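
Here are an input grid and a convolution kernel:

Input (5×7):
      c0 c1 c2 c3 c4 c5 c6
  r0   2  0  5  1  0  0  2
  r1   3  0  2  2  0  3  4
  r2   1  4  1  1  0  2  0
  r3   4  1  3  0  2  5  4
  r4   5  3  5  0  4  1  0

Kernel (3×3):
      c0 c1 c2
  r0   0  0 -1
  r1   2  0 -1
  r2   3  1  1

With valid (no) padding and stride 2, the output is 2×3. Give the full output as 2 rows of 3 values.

7 8 -4
27 23 13

Output[0,0]: The receptive field on the input at this output position is [2 0 5 / 3 0 2 / 1 4 1]. Elementwise product with the kernel and sum: 5·-1 + 3·2 + 2·-1 + 1·3 + 4·1 + 1·1.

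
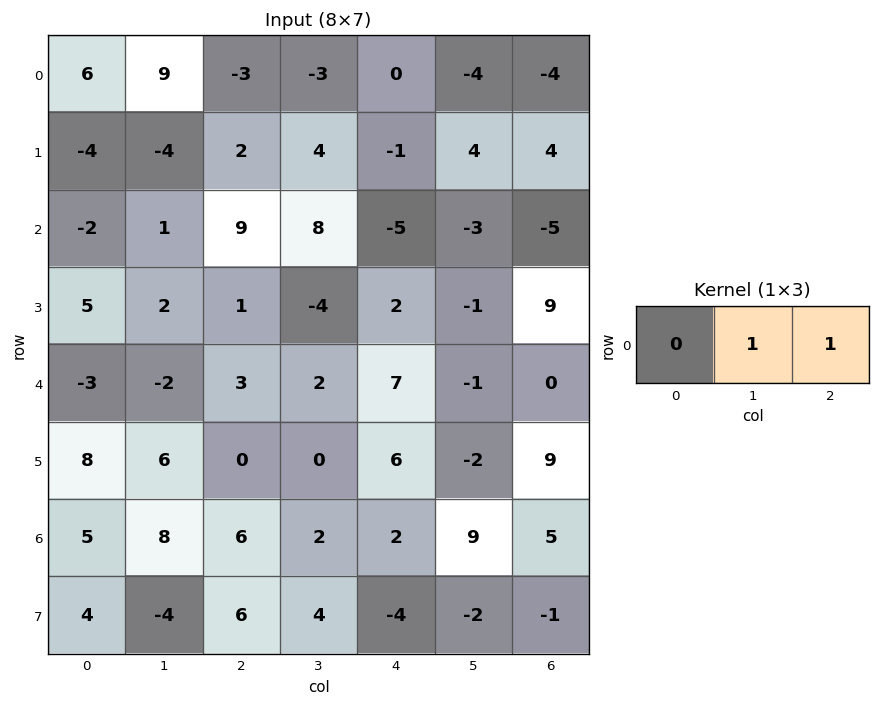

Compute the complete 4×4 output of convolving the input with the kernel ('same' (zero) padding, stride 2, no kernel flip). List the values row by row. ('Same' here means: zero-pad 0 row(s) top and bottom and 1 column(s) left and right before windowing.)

Output[0,0]: The receptive field on the zero-padded input at this output position is [0 6 9]. Elementwise product with the kernel and sum: 6·1 + 9·1.
Output[0,1]: The receptive field on the zero-padded input at this output position is [9 -3 -3]. Elementwise product with the kernel and sum: -3·1 + -3·1.

15 -6 -4 -4
-1 17 -8 -5
-5 5 6 0
13 8 11 5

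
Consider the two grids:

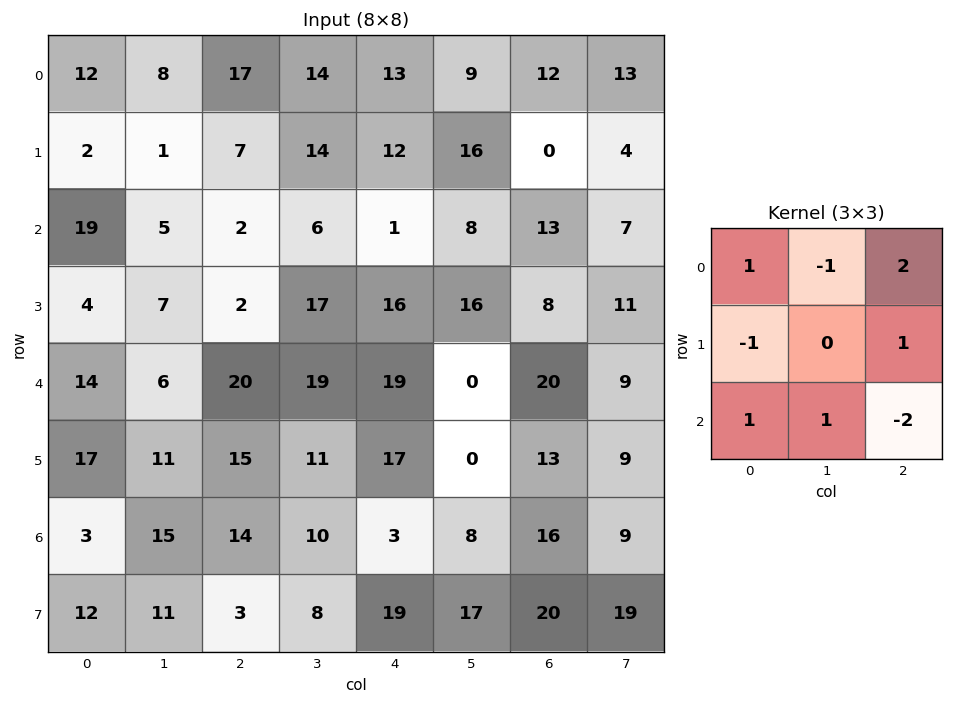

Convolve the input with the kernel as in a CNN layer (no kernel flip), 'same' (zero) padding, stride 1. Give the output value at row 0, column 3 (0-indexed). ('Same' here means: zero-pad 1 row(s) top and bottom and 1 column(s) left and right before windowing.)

-7

The receptive field on the zero-padded input at this output position is [0 0 0 / 17 14 13 / 7 14 12]. Elementwise product with the kernel and sum: 0·1 + 0·-1 + 0·2 + 17·-1 + 13·1 + 7·1 + 14·1 + 12·-2.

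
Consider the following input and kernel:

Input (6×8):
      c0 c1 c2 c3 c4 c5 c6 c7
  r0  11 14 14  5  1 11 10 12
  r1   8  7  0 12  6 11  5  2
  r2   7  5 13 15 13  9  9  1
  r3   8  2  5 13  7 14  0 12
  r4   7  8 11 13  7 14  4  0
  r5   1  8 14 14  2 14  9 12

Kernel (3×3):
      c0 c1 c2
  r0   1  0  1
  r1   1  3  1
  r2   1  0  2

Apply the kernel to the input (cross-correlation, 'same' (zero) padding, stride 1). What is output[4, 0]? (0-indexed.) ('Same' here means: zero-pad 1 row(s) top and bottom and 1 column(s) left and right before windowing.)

47

The receptive field on the zero-padded input at this output position is [0 8 2 / 0 7 8 / 0 1 8]. Elementwise product with the kernel and sum: 0·1 + 2·1 + 0·1 + 7·3 + 8·1 + 0·1 + 8·2.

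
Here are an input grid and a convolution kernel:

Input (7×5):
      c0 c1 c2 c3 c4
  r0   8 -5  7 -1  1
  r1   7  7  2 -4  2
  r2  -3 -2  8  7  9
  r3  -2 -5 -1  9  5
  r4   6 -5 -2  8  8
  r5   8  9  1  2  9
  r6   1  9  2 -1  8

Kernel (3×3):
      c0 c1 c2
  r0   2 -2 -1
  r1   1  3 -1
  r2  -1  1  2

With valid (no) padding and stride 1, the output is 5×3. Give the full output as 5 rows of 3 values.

Output[0,0]: The receptive field on the input at this output position is [8 -5 7 / 7 7 2 / -3 -2 8]. Elementwise product with the kernel and sum: 8·2 + -5·-2 + 7·-1 + 7·1 + 7·3 + 2·-1 + -3·-1 + -2·1 + 8·2.

62 18 20
-24 51 50
-41 -25 40
3 -40 8
70 -13 -17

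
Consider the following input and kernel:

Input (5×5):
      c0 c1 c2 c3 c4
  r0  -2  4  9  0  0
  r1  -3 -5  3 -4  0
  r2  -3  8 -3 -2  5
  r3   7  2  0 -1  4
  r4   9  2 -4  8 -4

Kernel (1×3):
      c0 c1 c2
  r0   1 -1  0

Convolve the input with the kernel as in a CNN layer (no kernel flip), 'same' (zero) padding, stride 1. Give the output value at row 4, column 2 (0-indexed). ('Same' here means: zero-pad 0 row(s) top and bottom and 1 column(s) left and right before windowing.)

The receptive field on the zero-padded input at this output position is [2 -4 8]. Elementwise product with the kernel and sum: 2·1 + -4·-1.

6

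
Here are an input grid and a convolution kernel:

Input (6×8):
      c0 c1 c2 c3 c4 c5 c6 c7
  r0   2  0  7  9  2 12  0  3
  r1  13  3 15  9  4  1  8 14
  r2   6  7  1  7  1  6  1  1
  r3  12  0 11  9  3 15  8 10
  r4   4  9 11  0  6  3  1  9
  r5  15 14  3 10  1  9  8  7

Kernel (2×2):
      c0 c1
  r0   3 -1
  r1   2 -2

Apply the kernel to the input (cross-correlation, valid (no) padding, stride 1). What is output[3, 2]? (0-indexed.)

The receptive field on the input at this output position is [11 9 / 11 0]. Elementwise product with the kernel and sum: 11·3 + 9·-1 + 11·2 + 0·-2.

46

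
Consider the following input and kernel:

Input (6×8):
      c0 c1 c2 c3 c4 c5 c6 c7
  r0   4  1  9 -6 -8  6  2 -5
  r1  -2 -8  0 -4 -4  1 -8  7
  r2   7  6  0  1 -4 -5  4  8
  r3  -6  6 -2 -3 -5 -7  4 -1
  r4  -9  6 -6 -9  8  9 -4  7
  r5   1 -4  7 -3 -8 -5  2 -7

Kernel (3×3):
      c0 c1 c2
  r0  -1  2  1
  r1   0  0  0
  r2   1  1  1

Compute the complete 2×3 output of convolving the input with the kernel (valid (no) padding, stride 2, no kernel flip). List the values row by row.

Output[0,0]: The receptive field on the input at this output position is [4 1 9 / -2 -8 0 / 7 6 0]. Elementwise product with the kernel and sum: 4·-1 + 1·2 + 9·1 + 7·1 + 6·1 + 0·1.
Output[0,1]: The receptive field on the input at this output position is [9 -6 -8 / 0 -4 -4 / 0 1 -4]. Elementwise product with the kernel and sum: 9·-1 + -6·2 + -8·1 + 0·1 + 1·1 + -4·1.

20 -32 17
-4 -9 11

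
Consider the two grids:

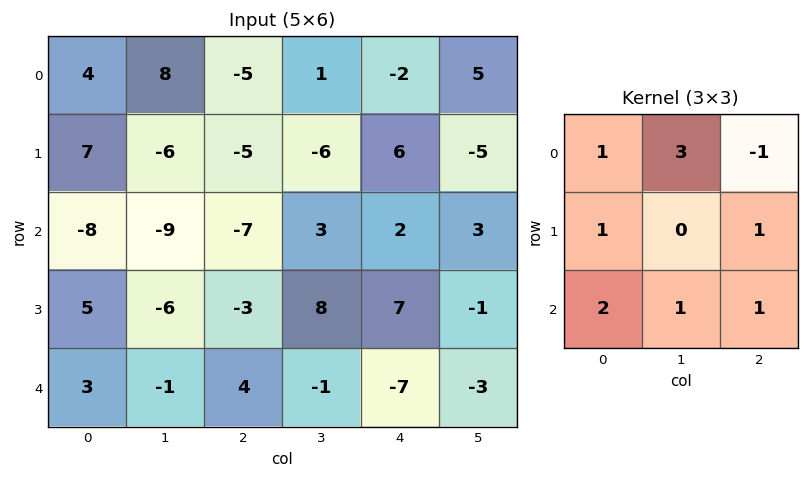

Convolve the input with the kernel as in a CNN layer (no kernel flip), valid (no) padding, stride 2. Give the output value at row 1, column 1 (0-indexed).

4

The receptive field on the input at this output position is [-7 3 2 / -3 8 7 / 4 -1 -7]. Elementwise product with the kernel and sum: -7·1 + 3·3 + 2·-1 + -3·1 + 7·1 + 4·2 + -1·1 + -7·1.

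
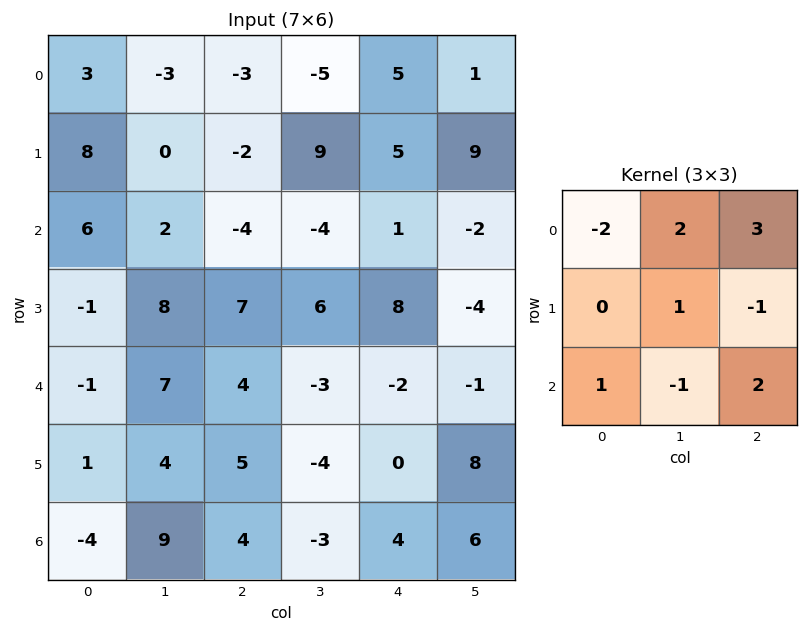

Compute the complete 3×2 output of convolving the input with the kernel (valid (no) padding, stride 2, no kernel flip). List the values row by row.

-23 17
-19 4
22 -9

Output[0,0]: The receptive field on the input at this output position is [3 -3 -3 / 8 0 -2 / 6 2 -4]. Elementwise product with the kernel and sum: 3·-2 + -3·2 + -3·3 + 0·1 + -2·-1 + 6·1 + 2·-1 + -4·2.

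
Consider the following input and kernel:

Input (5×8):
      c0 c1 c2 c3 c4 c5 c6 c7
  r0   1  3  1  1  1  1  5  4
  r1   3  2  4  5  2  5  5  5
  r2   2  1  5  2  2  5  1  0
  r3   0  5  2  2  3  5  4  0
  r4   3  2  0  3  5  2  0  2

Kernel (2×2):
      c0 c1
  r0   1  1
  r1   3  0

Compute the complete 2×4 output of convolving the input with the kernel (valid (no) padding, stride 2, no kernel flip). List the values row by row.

13 14 8 24
3 13 16 13

Output[0,0]: The receptive field on the input at this output position is [1 3 / 3 2]. Elementwise product with the kernel and sum: 1·1 + 3·1 + 3·3.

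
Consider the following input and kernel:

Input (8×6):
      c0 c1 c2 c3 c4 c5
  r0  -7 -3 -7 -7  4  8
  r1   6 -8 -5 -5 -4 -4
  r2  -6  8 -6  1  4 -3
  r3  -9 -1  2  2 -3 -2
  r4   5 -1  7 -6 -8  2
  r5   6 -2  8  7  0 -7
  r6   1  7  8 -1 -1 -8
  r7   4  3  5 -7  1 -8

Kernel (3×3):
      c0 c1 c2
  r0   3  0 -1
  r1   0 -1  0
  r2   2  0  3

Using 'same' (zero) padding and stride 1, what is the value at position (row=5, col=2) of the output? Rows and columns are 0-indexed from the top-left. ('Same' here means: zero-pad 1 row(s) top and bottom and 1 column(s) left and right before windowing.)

6

The receptive field on the zero-padded input at this output position is [-1 7 -6 / -2 8 7 / 7 8 -1]. Elementwise product with the kernel and sum: -1·3 + -6·-1 + 8·-1 + 7·2 + -1·3.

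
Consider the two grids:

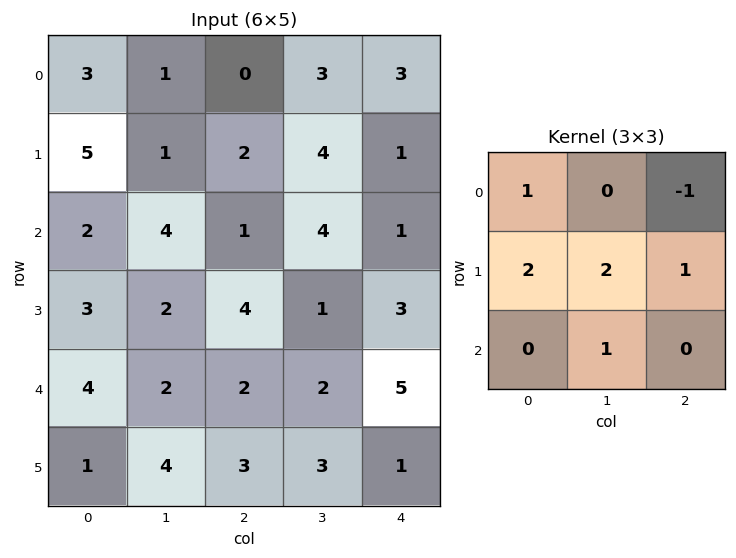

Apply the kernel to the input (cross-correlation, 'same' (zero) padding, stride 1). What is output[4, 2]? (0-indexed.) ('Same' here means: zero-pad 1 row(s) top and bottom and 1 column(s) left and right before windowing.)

14

The receptive field on the zero-padded input at this output position is [2 4 1 / 2 2 2 / 4 3 3]. Elementwise product with the kernel and sum: 2·1 + 1·-1 + 2·2 + 2·2 + 2·1 + 3·1.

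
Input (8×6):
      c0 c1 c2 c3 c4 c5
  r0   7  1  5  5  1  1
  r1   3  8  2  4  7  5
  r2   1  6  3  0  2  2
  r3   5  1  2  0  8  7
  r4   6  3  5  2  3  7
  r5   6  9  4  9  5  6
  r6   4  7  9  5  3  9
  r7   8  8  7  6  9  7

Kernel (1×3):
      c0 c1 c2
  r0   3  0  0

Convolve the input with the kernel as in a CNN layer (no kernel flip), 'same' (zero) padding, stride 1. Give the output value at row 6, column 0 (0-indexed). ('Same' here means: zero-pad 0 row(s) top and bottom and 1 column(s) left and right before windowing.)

The receptive field on the zero-padded input at this output position is [0 4 7]. Elementwise product with the kernel and sum: 0·3.

0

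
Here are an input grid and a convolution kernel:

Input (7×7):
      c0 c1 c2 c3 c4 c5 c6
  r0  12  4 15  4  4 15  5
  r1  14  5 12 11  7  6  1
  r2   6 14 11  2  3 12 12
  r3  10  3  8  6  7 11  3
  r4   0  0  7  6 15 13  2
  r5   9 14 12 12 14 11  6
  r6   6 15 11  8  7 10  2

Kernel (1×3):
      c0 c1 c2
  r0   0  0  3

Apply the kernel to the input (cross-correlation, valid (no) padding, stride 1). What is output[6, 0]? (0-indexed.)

33

The receptive field on the input at this output position is [6 15 11]. Elementwise product with the kernel and sum: 11·3.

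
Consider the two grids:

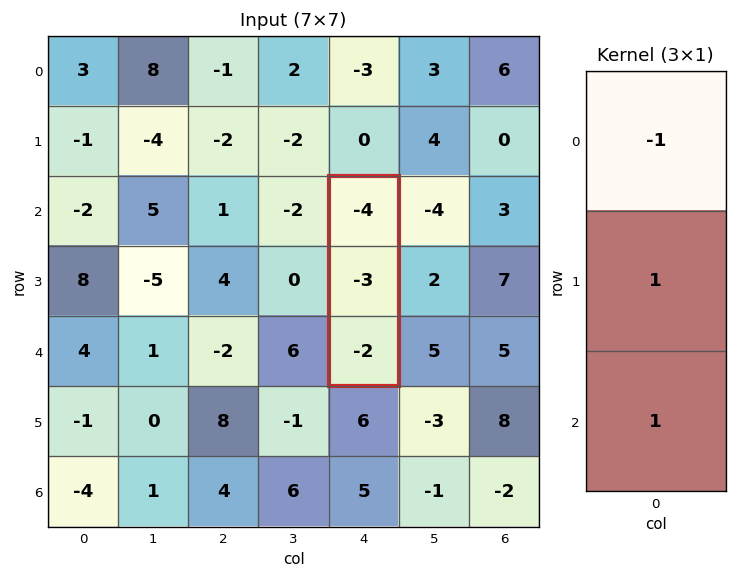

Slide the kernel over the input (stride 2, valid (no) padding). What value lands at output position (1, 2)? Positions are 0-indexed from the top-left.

The receptive field on the input at this output position is [-4 / -3 / -2]. Elementwise product with the kernel and sum: -4·-1 + -3·1 + -2·1.

-1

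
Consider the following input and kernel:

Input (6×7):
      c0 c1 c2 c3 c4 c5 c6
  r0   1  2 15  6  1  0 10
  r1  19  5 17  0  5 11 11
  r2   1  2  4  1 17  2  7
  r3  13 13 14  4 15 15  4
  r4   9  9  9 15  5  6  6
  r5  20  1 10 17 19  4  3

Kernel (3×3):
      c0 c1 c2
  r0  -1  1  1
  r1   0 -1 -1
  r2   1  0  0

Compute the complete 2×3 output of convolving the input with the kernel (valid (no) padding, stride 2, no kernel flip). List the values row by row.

Output[0,0]: The receptive field on the input at this output position is [1 2 15 / 19 5 17 / 1 2 4]. Elementwise product with the kernel and sum: 1·-1 + 2·1 + 15·1 + 5·-1 + 17·-1 + 1·1.

-5 -9 4
-13 4 -22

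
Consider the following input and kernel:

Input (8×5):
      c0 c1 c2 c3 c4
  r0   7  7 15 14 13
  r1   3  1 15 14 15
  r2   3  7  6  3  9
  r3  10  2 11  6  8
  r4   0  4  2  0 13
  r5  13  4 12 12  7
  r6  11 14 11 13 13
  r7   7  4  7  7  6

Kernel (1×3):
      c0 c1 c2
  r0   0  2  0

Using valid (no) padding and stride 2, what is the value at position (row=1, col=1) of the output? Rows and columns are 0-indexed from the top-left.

The receptive field on the input at this output position is [6 3 9]. Elementwise product with the kernel and sum: 3·2.

6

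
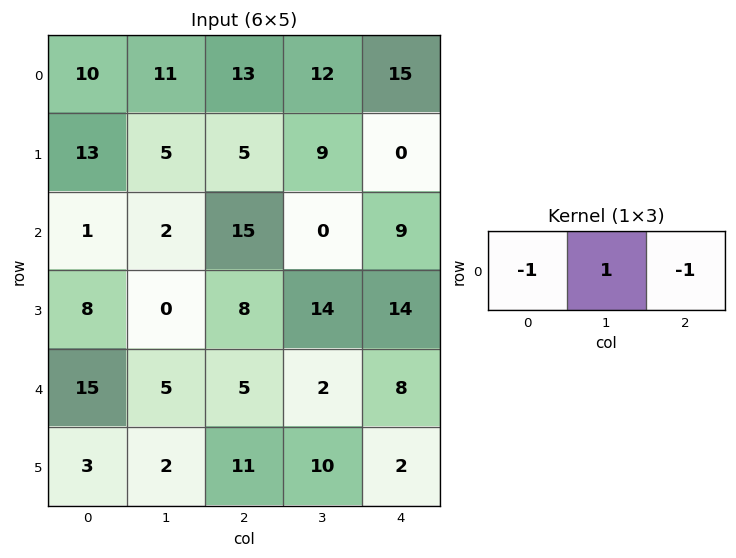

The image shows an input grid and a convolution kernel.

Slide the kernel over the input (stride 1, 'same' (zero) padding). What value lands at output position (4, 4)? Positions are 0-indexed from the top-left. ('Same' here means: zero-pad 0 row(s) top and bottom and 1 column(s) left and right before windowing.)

6

The receptive field on the zero-padded input at this output position is [2 8 0]. Elementwise product with the kernel and sum: 2·-1 + 8·1 + 0·-1.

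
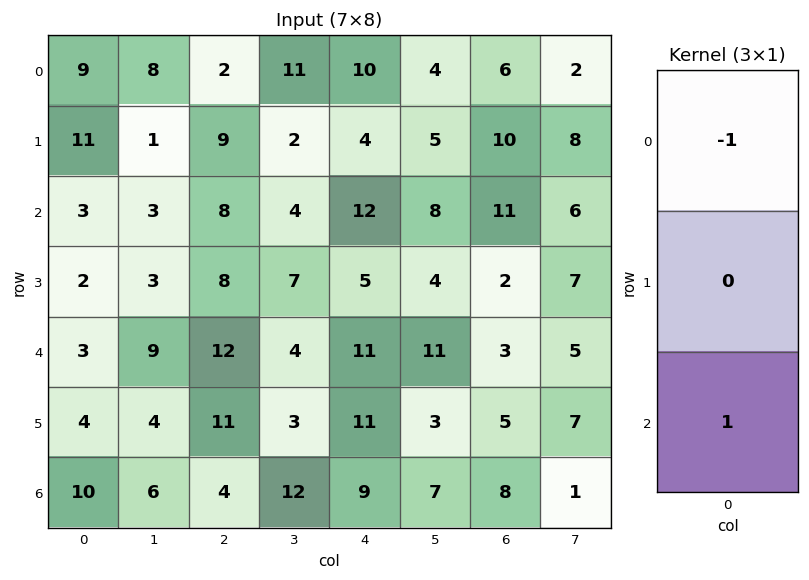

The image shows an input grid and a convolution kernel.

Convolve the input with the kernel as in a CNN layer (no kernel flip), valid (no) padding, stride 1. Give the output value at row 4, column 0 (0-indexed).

7

The receptive field on the input at this output position is [3 / 4 / 10]. Elementwise product with the kernel and sum: 3·-1 + 10·1.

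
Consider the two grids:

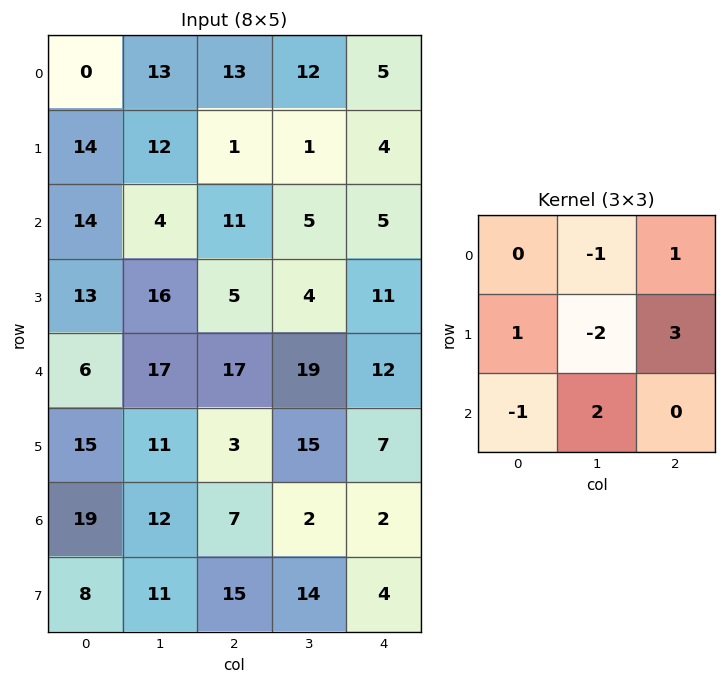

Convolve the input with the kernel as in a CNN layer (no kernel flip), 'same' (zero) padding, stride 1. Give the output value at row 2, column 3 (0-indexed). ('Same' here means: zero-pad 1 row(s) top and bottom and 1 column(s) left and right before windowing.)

22

The receptive field on the zero-padded input at this output position is [1 1 4 / 11 5 5 / 5 4 11]. Elementwise product with the kernel and sum: 1·-1 + 4·1 + 11·1 + 5·-2 + 5·3 + 5·-1 + 4·2.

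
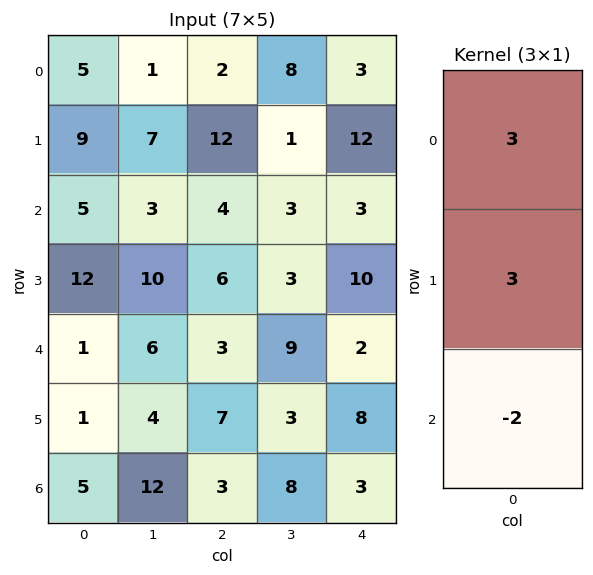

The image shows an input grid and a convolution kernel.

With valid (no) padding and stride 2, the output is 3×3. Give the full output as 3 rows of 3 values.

Output[0,0]: The receptive field on the input at this output position is [5 / 9 / 5]. Elementwise product with the kernel and sum: 5·3 + 9·3 + 5·-2.

32 34 39
49 24 35
-4 24 24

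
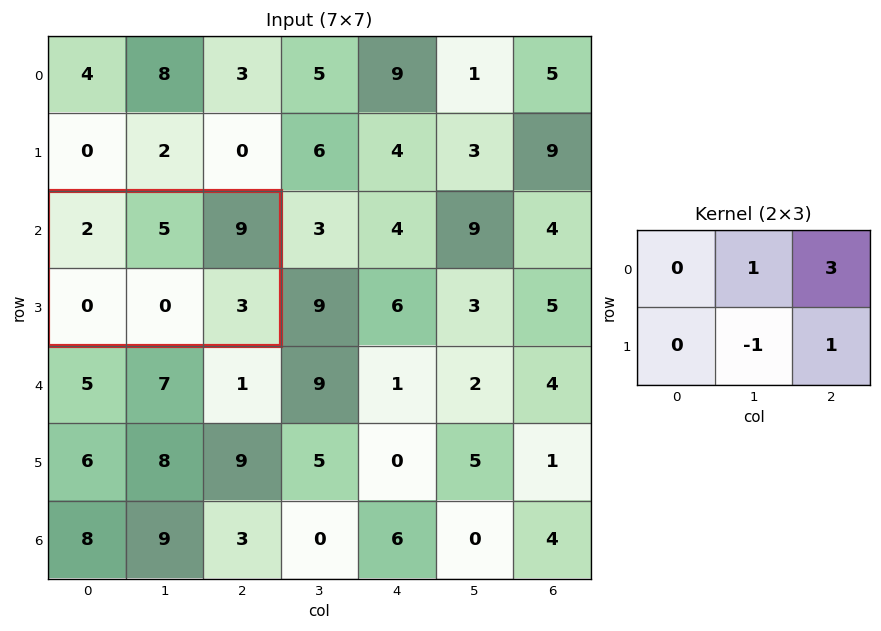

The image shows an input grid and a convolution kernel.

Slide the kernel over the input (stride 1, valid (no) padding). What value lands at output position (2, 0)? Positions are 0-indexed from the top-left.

The receptive field on the input at this output position is [2 5 9 / 0 0 3]. Elementwise product with the kernel and sum: 5·1 + 9·3 + 0·-1 + 3·1.

35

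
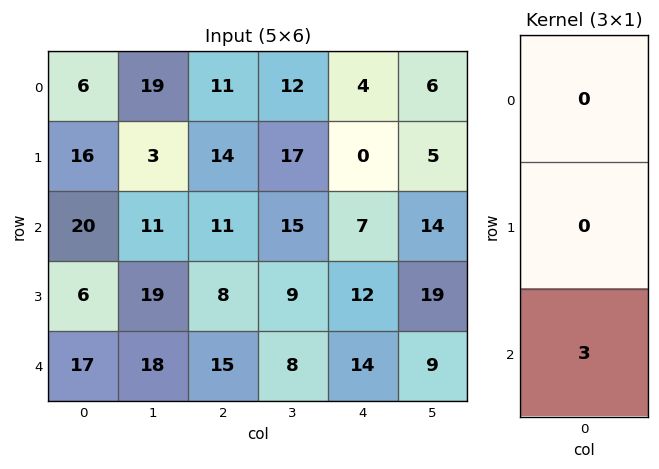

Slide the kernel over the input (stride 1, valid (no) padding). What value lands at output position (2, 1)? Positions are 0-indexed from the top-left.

The receptive field on the input at this output position is [11 / 19 / 18]. Elementwise product with the kernel and sum: 18·3.

54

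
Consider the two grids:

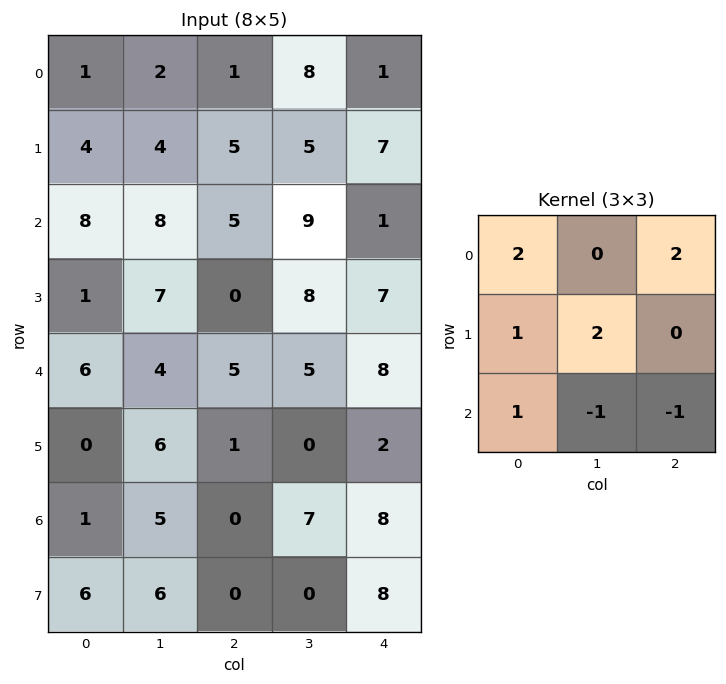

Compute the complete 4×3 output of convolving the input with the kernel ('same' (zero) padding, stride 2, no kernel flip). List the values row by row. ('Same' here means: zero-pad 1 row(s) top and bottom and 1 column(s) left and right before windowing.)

-6 -2 8
16 35 22
20 49 35
2 23 15

Output[0,0]: The receptive field on the zero-padded input at this output position is [0 0 0 / 0 1 2 / 0 4 4]. Elementwise product with the kernel and sum: 0·2 + 0·2 + 0·1 + 1·2 + 0·1 + 4·-1 + 4·-1.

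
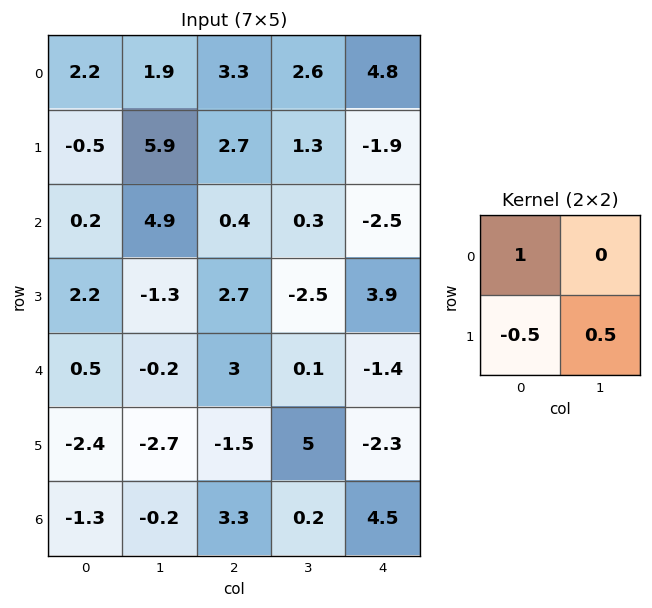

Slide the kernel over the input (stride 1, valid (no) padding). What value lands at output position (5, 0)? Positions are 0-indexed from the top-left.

-1.85

The receptive field on the input at this output position is [-2.4 -2.7 / -1.3 -0.2]. Elementwise product with the kernel and sum: -2.4·1 + -1.3·-0.5 + -0.2·0.5.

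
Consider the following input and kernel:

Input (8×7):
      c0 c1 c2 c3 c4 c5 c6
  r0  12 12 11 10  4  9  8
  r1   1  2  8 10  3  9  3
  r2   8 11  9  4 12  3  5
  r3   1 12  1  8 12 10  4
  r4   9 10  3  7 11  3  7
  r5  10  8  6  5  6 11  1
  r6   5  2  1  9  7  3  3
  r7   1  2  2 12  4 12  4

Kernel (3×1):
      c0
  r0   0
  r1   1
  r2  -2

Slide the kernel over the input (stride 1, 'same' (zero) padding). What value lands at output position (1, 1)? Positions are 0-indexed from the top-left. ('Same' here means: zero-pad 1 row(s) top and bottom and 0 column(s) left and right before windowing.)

-20

The receptive field on the zero-padded input at this output position is [12 / 2 / 11]. Elementwise product with the kernel and sum: 2·1 + 11·-2.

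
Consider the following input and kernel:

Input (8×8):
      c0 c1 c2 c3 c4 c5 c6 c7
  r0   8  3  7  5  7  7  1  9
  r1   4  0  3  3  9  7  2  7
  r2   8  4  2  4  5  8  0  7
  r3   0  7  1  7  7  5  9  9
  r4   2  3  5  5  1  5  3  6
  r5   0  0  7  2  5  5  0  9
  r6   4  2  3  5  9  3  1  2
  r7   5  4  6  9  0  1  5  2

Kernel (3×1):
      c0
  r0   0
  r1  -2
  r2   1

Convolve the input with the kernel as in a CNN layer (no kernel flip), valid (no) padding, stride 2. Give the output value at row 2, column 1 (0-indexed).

-11

The receptive field on the input at this output position is [5 / 7 / 3]. Elementwise product with the kernel and sum: 7·-2 + 3·1.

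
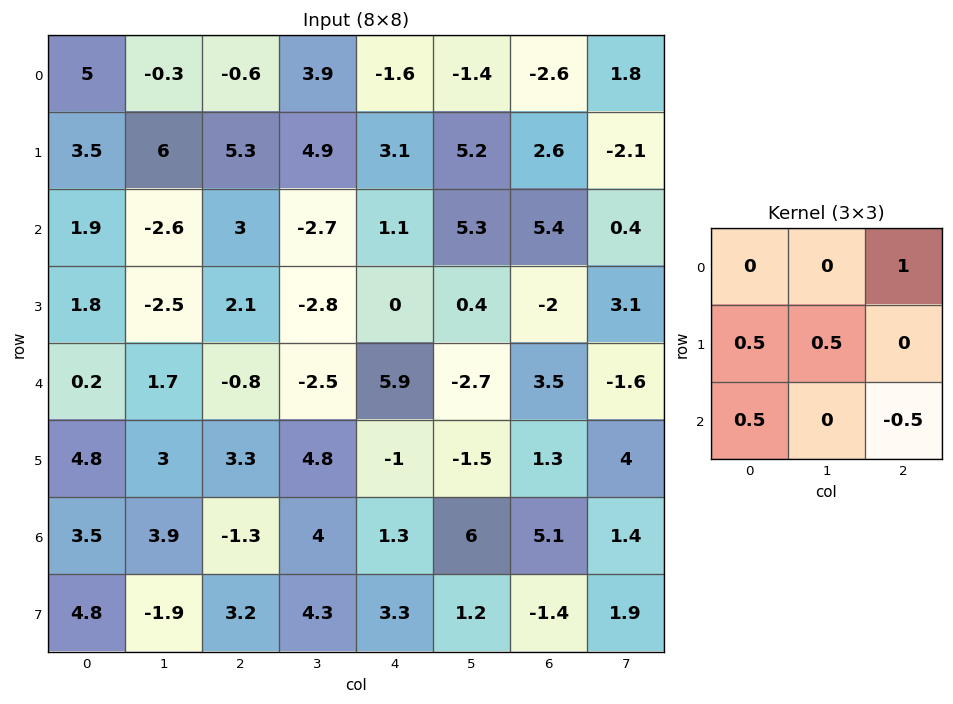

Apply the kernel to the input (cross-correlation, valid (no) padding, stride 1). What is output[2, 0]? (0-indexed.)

The receptive field on the input at this output position is [1.9 -2.6 3 / 1.8 -2.5 2.1 / 0.2 1.7 -0.8]. Elementwise product with the kernel and sum: 3·1 + 1.8·0.5 + -2.5·0.5 + 0.2·0.5 + -0.8·-0.5.

3.15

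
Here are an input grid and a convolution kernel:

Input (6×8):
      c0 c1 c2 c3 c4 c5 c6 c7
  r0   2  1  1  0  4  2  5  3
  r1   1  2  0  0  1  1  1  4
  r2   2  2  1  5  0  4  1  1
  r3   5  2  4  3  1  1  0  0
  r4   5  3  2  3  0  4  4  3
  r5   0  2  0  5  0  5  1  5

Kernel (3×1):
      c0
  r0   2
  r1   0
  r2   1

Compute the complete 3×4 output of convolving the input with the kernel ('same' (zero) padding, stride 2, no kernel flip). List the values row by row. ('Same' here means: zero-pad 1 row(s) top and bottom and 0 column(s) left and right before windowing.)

1 0 1 1
7 4 3 2
10 8 2 1

Output[0,0]: The receptive field on the zero-padded input at this output position is [0 / 2 / 1]. Elementwise product with the kernel and sum: 0·2 + 1·1.
Output[0,1]: The receptive field on the zero-padded input at this output position is [0 / 1 / 0]. Elementwise product with the kernel and sum: 0·2 + 0·1.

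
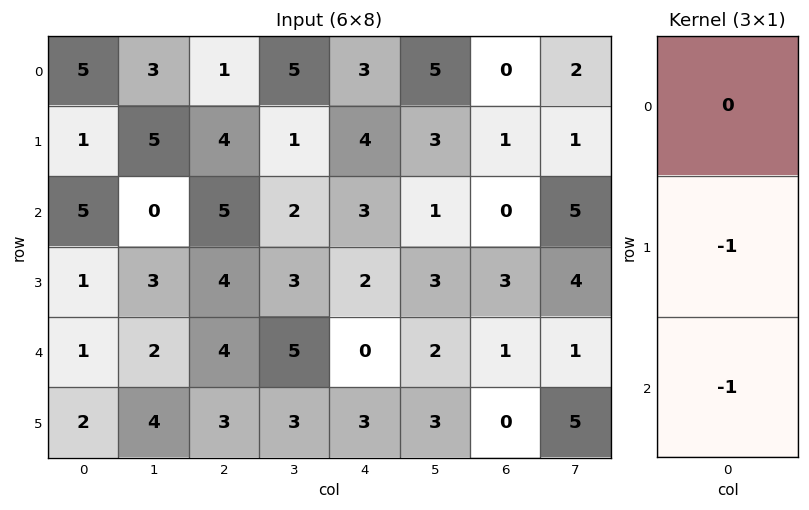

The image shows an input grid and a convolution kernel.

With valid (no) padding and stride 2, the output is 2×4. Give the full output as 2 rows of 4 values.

-6 -9 -7 -1
-2 -8 -2 -4

Output[0,0]: The receptive field on the input at this output position is [5 / 1 / 5]. Elementwise product with the kernel and sum: 1·-1 + 5·-1.
Output[0,1]: The receptive field on the input at this output position is [1 / 4 / 5]. Elementwise product with the kernel and sum: 4·-1 + 5·-1.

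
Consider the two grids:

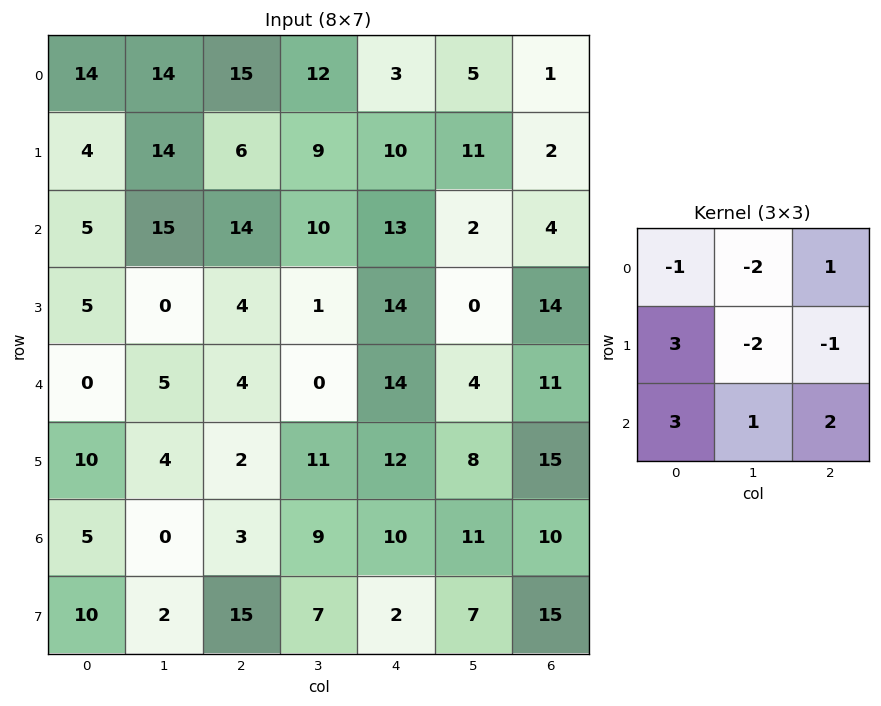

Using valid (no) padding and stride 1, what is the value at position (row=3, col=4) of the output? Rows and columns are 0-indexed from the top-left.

The receptive field on the input at this output position is [14 0 14 / 14 4 11 / 12 8 15]. Elementwise product with the kernel and sum: 14·-1 + 0·-2 + 14·1 + 14·3 + 4·-2 + 11·-1 + 12·3 + 8·1 + 15·2.

97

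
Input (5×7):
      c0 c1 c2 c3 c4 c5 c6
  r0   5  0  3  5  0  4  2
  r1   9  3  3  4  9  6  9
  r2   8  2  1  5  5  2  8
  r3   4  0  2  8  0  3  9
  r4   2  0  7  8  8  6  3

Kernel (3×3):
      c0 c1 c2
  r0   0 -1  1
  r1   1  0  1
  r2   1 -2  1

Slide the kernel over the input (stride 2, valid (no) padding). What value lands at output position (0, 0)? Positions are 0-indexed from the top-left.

The receptive field on the input at this output position is [5 0 3 / 9 3 3 / 8 2 1]. Elementwise product with the kernel and sum: 0·-1 + 3·1 + 9·1 + 3·1 + 8·1 + 2·-2 + 1·1.

20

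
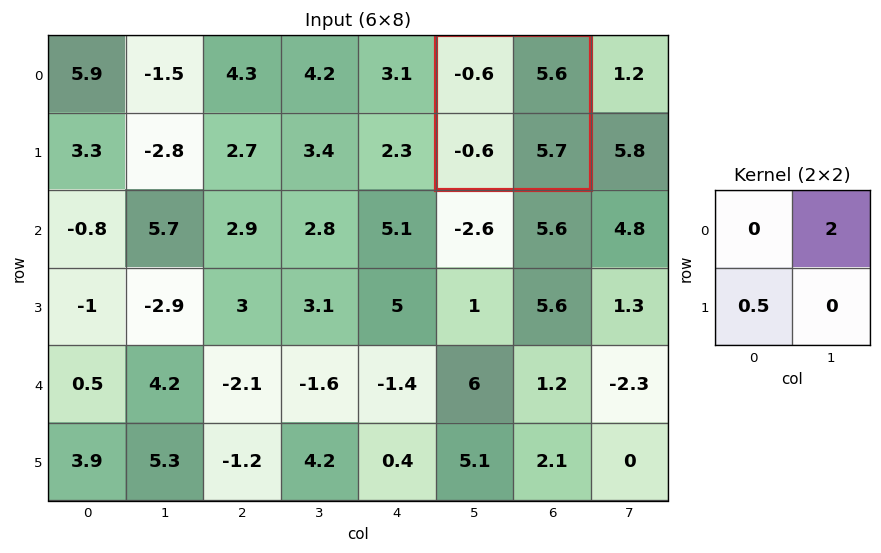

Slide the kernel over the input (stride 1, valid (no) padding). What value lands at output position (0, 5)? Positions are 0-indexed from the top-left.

10.9

The receptive field on the input at this output position is [-0.6 5.6 / -0.6 5.7]. Elementwise product with the kernel and sum: 5.6·2 + -0.6·0.5.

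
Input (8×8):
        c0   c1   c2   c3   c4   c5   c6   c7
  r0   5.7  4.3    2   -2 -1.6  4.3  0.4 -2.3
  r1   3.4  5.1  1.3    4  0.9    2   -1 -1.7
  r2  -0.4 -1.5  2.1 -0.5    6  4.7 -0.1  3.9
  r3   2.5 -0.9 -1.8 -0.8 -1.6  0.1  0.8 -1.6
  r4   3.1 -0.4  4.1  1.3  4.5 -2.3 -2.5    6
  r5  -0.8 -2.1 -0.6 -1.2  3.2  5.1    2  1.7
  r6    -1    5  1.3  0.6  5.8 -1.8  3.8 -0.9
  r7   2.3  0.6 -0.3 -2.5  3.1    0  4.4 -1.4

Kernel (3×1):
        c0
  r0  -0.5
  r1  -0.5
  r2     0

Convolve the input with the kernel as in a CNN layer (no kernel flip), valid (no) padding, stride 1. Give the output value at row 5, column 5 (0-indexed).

-1.65

The receptive field on the input at this output position is [5.1 / -1.8 / 0]. Elementwise product with the kernel and sum: 5.1·-0.5 + -1.8·-0.5.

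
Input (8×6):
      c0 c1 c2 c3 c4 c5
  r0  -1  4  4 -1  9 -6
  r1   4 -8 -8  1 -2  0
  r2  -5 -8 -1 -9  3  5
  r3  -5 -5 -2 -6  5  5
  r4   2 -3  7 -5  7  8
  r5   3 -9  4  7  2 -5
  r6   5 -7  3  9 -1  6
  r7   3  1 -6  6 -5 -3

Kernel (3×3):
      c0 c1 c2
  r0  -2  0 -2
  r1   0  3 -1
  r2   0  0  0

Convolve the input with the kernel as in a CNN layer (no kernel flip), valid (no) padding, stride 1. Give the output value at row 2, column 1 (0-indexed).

34

The receptive field on the input at this output position is [-8 -1 -9 / -5 -2 -6 / -3 7 -5]. Elementwise product with the kernel and sum: -8·-2 + -9·-2 + -2·3 + -6·-1.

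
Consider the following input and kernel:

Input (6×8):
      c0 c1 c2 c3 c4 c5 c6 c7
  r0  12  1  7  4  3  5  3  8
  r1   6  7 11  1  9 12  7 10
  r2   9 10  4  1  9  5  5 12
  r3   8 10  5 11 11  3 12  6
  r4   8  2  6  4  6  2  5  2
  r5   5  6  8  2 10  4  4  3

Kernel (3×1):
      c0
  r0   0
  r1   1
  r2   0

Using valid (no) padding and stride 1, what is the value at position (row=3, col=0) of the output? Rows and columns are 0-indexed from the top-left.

The receptive field on the input at this output position is [8 / 8 / 5]. Elementwise product with the kernel and sum: 8·1.

8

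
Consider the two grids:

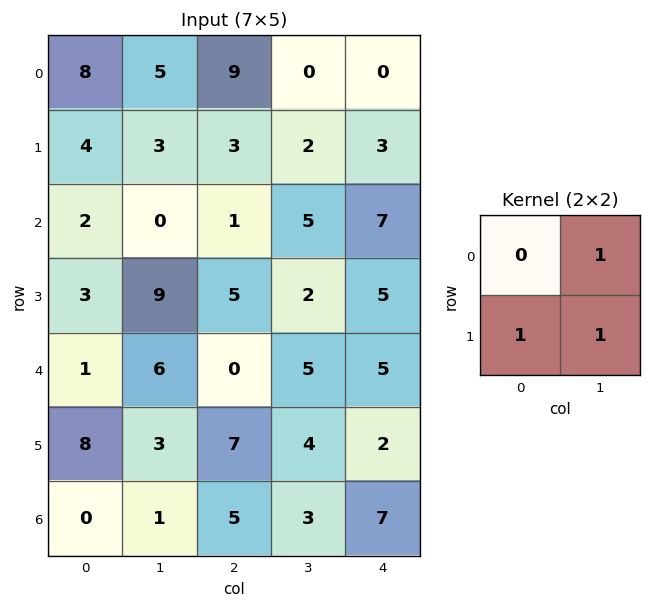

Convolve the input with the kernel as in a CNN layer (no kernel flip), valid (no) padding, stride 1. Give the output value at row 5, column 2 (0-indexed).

The receptive field on the input at this output position is [7 4 / 5 3]. Elementwise product with the kernel and sum: 4·1 + 5·1 + 3·1.

12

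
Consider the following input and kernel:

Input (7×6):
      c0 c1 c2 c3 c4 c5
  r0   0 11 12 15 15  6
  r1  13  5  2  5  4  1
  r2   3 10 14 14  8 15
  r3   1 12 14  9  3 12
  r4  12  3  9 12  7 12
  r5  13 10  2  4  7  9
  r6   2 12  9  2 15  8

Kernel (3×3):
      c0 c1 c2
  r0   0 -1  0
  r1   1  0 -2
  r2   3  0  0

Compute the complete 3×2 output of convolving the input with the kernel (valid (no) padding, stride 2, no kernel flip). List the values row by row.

Output[0,0]: The receptive field on the input at this output position is [0 11 12 / 13 5 2 / 3 10 14]. Elementwise product with the kernel and sum: 11·-1 + 13·1 + 2·-2 + 3·3.

7 21
-1 21
12 3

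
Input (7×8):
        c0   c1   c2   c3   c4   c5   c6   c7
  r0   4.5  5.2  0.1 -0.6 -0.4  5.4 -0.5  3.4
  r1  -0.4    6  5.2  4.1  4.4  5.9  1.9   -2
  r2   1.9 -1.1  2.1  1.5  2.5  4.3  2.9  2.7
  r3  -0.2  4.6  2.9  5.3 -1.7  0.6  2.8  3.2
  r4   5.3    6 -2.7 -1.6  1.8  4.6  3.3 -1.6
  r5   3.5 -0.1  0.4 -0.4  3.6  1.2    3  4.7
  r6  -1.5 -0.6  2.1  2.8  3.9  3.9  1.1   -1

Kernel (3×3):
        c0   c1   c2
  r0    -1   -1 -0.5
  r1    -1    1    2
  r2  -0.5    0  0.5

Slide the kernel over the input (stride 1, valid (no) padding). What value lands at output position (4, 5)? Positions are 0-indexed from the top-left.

1.65

The receptive field on the input at this output position is [4.6 3.3 -1.6 / 1.2 3 4.7 / 3.9 1.1 -1]. Elementwise product with the kernel and sum: 4.6·-1 + 3.3·-1 + -1.6·-0.5 + 1.2·-1 + 3·1 + 4.7·2 + 3.9·-0.5 + -1·0.5.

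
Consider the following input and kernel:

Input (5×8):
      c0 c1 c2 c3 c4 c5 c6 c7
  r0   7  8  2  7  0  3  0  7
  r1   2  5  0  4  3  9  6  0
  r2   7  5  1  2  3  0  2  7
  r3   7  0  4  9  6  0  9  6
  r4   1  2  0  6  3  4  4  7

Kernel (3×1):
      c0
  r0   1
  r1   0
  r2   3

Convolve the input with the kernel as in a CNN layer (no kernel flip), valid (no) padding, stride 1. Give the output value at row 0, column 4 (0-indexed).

9

The receptive field on the input at this output position is [0 / 3 / 3]. Elementwise product with the kernel and sum: 0·1 + 3·3.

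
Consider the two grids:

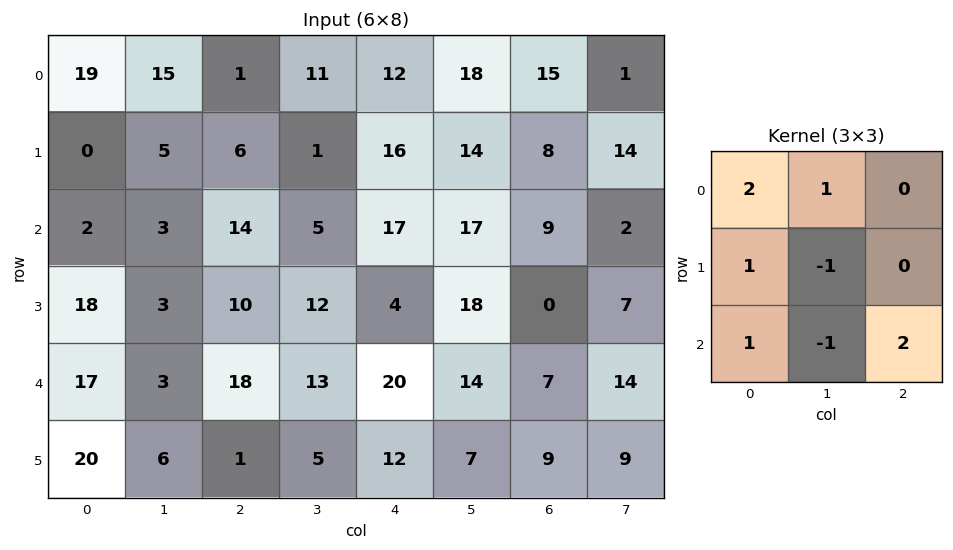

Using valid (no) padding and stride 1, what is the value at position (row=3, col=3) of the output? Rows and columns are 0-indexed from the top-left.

The receptive field on the input at this output position is [12 4 18 / 13 20 14 / 5 12 7]. Elementwise product with the kernel and sum: 12·2 + 4·1 + 13·1 + 20·-1 + 5·1 + 12·-1 + 7·2.

28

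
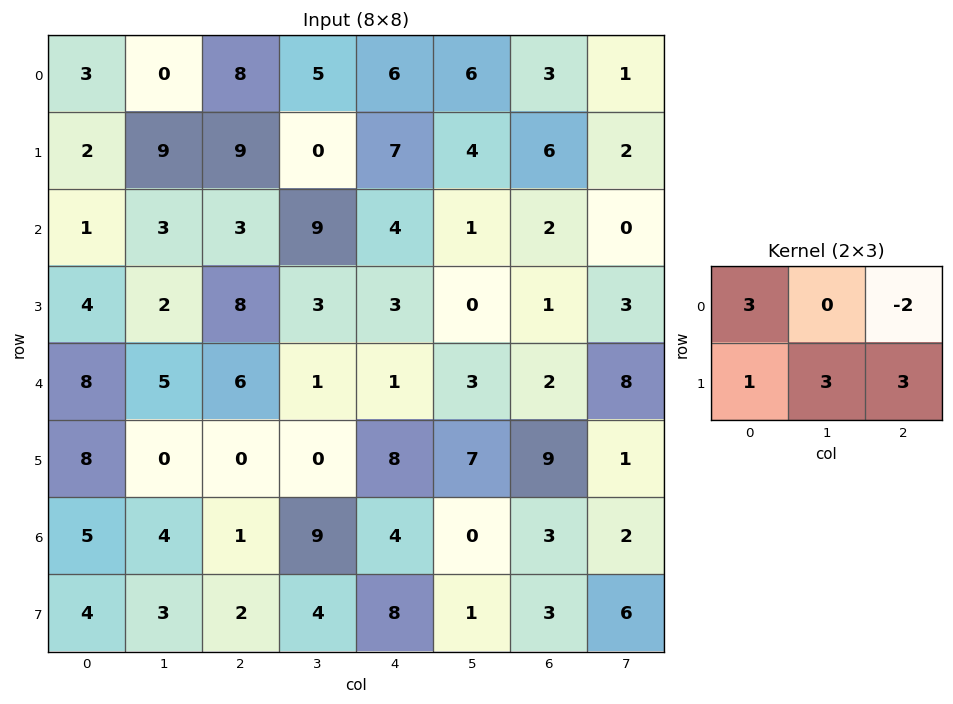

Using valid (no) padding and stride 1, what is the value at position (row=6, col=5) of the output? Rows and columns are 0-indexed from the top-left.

The receptive field on the input at this output position is [0 3 2 / 1 3 6]. Elementwise product with the kernel and sum: 0·3 + 2·-2 + 1·1 + 3·3 + 6·3.

24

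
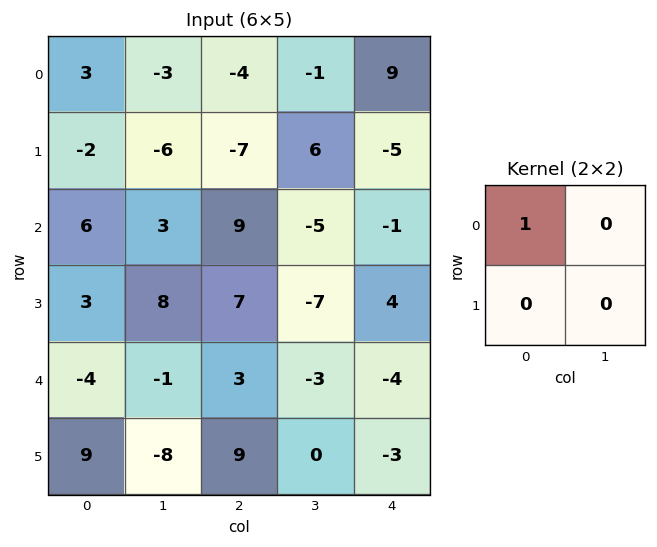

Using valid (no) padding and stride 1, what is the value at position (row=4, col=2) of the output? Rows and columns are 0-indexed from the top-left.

The receptive field on the input at this output position is [3 -3 / 9 0]. Elementwise product with the kernel and sum: 3·1.

3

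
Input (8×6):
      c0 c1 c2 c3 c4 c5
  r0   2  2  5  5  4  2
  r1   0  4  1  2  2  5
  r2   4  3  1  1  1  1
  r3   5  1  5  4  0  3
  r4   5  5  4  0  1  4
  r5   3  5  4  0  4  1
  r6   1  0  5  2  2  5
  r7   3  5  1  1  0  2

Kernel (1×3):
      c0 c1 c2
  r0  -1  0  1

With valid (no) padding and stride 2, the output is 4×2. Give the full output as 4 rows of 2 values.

3 -1
-3 0
-1 -3
4 -3

Output[0,0]: The receptive field on the input at this output position is [2 2 5]. Elementwise product with the kernel and sum: 2·-1 + 5·1.
Output[0,1]: The receptive field on the input at this output position is [5 5 4]. Elementwise product with the kernel and sum: 5·-1 + 4·1.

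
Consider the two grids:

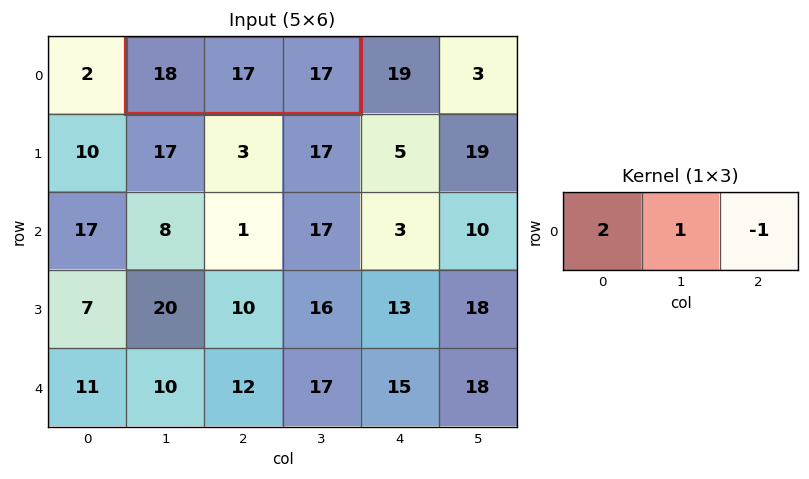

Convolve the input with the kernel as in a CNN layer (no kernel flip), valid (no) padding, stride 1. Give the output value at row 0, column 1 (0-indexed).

The receptive field on the input at this output position is [18 17 17]. Elementwise product with the kernel and sum: 18·2 + 17·1 + 17·-1.

36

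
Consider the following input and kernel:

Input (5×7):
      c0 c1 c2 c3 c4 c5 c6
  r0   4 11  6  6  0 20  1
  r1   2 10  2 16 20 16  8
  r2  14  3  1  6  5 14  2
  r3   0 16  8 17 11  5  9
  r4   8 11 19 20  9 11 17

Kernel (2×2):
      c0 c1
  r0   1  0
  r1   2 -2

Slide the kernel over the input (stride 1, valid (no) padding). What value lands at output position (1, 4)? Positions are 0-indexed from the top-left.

2

The receptive field on the input at this output position is [20 16 / 5 14]. Elementwise product with the kernel and sum: 20·1 + 5·2 + 14·-2.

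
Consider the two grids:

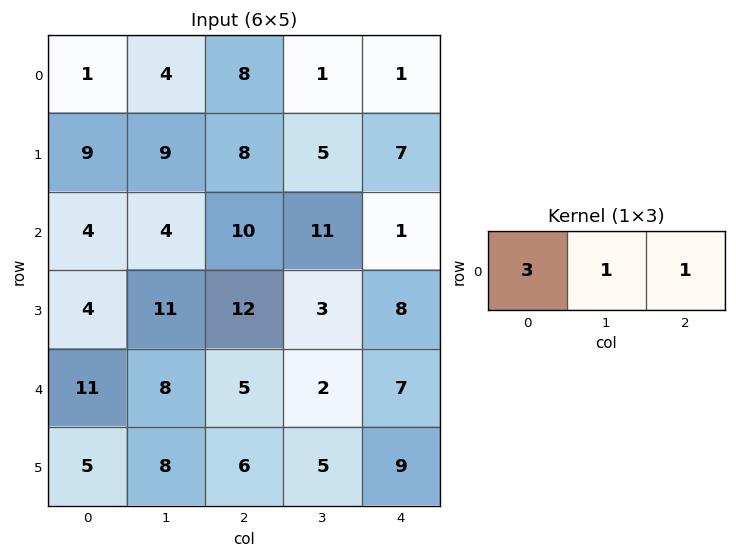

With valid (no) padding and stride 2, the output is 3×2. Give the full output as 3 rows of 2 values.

Output[0,0]: The receptive field on the input at this output position is [1 4 8]. Elementwise product with the kernel and sum: 1·3 + 4·1 + 8·1.

15 26
26 42
46 24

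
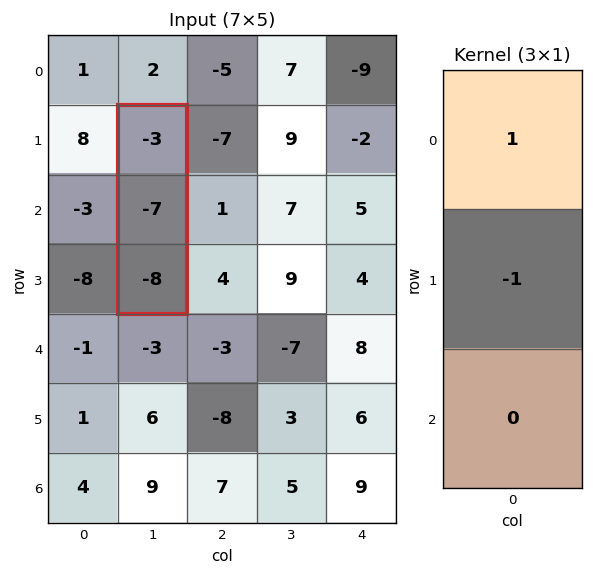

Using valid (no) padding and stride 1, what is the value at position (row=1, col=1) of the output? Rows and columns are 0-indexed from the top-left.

The receptive field on the input at this output position is [-3 / -7 / -8]. Elementwise product with the kernel and sum: -3·1 + -7·-1.

4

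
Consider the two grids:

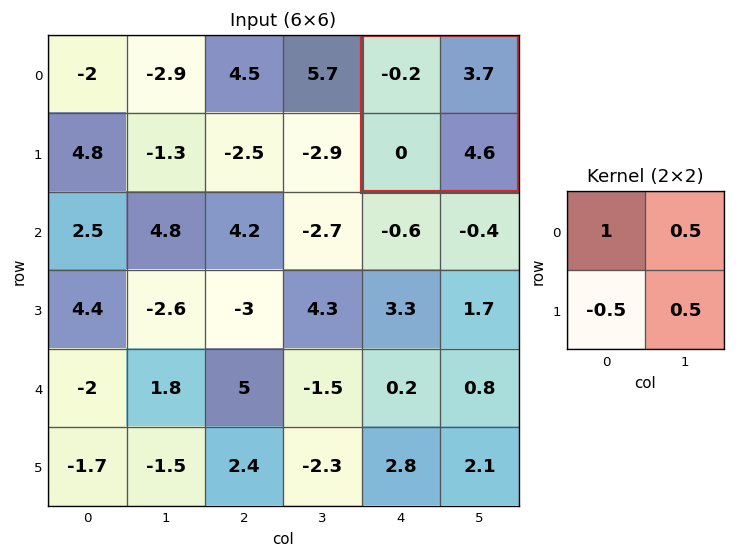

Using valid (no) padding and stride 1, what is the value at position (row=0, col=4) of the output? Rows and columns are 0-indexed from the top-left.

3.95

The receptive field on the input at this output position is [-0.2 3.7 / 0 4.6]. Elementwise product with the kernel and sum: -0.2·1 + 3.7·0.5 + 0·-0.5 + 4.6·0.5.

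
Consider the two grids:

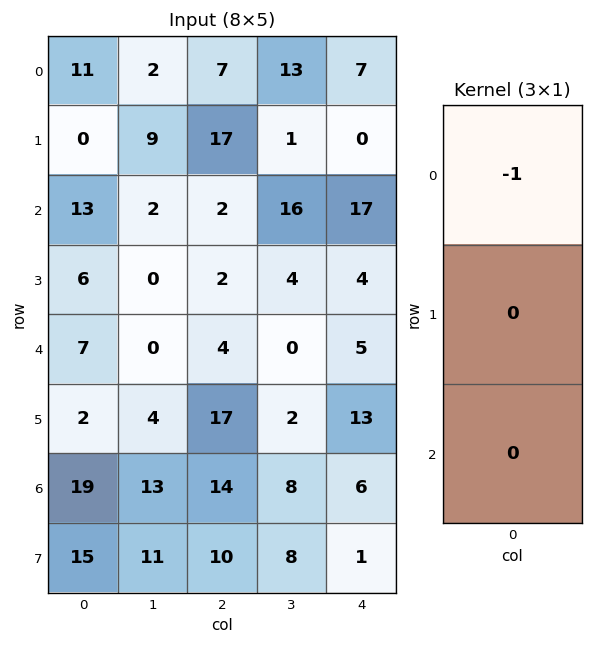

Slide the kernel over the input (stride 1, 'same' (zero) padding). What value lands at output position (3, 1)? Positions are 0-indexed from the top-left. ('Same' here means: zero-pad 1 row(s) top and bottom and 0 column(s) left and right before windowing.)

The receptive field on the zero-padded input at this output position is [2 / 0 / 0]. Elementwise product with the kernel and sum: 2·-1.

-2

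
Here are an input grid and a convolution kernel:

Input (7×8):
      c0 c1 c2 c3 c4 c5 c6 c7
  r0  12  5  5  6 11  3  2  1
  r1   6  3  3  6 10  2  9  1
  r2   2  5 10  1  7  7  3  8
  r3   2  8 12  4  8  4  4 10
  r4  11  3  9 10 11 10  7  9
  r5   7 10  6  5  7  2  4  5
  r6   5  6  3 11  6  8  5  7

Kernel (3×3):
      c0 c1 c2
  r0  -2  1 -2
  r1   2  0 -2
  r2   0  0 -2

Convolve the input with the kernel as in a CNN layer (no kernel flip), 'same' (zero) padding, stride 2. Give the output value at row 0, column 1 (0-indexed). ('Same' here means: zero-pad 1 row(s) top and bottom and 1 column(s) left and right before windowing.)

The receptive field on the zero-padded input at this output position is [0 0 0 / 5 5 6 / 3 3 6]. Elementwise product with the kernel and sum: 0·-2 + 0·1 + 0·-2 + 5·2 + 6·-2 + 6·-2.

-14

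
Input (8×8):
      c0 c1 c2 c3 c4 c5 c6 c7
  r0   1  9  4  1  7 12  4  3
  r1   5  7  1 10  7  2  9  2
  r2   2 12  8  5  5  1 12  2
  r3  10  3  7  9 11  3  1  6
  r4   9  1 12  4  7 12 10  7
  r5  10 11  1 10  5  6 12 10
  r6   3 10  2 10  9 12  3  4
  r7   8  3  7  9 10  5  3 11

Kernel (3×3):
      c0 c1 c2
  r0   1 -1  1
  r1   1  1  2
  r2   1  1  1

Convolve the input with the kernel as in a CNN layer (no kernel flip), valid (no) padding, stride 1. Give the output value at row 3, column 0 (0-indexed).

70

The receptive field on the input at this output position is [10 3 7 / 9 1 12 / 10 11 1]. Elementwise product with the kernel and sum: 10·1 + 3·-1 + 7·1 + 9·1 + 1·1 + 12·2 + 10·1 + 11·1 + 1·1.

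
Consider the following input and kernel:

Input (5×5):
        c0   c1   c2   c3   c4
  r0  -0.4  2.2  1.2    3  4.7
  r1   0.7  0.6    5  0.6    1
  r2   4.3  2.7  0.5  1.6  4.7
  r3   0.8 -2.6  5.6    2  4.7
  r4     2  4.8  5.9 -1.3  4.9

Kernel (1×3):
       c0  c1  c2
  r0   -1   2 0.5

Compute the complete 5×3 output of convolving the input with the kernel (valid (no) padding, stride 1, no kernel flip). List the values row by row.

Output[0,0]: The receptive field on the input at this output position is [-0.4 2.2 1.2]. Elementwise product with the kernel and sum: -0.4·-1 + 2.2·2 + 1.2·0.5.

5.4 1.7 7.15
3 9.7 -3.3
1.35 -0.9 5.05
-3.2 14.8 0.75
10.55 6.35 -6.05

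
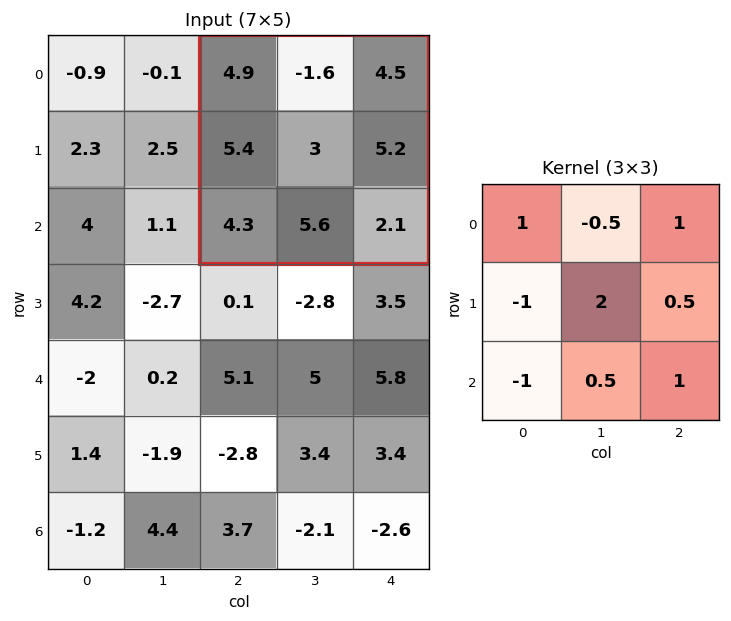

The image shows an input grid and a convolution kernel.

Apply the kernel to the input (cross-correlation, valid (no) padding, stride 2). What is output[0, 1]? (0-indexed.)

14

The receptive field on the input at this output position is [4.9 -1.6 4.5 / 5.4 3 5.2 / 4.3 5.6 2.1]. Elementwise product with the kernel and sum: 4.9·1 + -1.6·-0.5 + 4.5·1 + 5.4·-1 + 3·2 + 5.2·0.5 + 4.3·-1 + 5.6·0.5 + 2.1·1.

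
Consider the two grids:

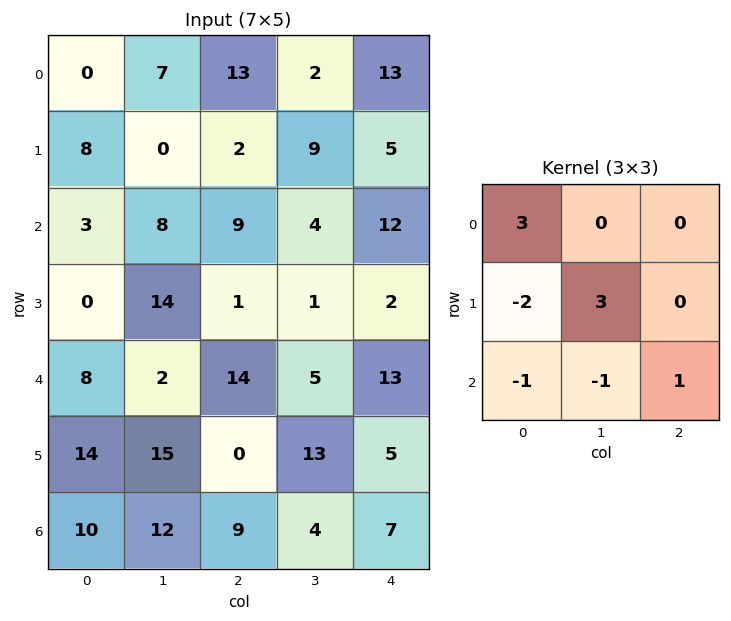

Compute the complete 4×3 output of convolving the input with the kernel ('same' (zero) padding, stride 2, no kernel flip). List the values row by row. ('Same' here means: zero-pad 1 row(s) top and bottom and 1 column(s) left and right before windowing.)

-8 32 21
23 -3 52
25 78 14
30 48 52

Output[0,0]: The receptive field on the zero-padded input at this output position is [0 0 0 / 0 0 7 / 0 8 0]. Elementwise product with the kernel and sum: 0·3 + 0·-2 + 0·3 + 0·-1 + 8·-1 + 0·1.
Output[0,1]: The receptive field on the zero-padded input at this output position is [0 0 0 / 7 13 2 / 0 2 9]. Elementwise product with the kernel and sum: 0·3 + 7·-2 + 13·3 + 0·-1 + 2·-1 + 9·1.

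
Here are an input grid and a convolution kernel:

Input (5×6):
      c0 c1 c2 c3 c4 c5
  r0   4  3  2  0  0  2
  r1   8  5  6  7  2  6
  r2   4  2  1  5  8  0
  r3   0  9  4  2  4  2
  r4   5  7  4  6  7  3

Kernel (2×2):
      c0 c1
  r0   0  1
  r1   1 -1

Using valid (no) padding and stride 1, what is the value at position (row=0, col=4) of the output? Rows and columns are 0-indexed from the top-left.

-2

The receptive field on the input at this output position is [0 2 / 2 6]. Elementwise product with the kernel and sum: 2·1 + 2·1 + 6·-1.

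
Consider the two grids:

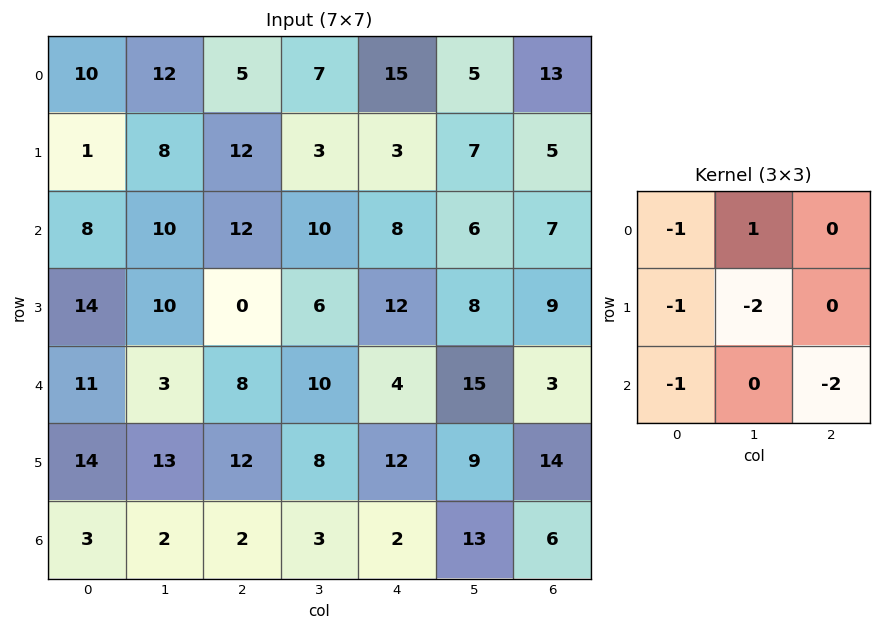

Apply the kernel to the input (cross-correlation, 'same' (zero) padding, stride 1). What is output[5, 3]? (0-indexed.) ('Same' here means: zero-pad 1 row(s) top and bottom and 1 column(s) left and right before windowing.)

-32

The receptive field on the zero-padded input at this output position is [8 10 4 / 12 8 12 / 2 3 2]. Elementwise product with the kernel and sum: 8·-1 + 10·1 + 12·-1 + 8·-2 + 2·-1 + 2·-2.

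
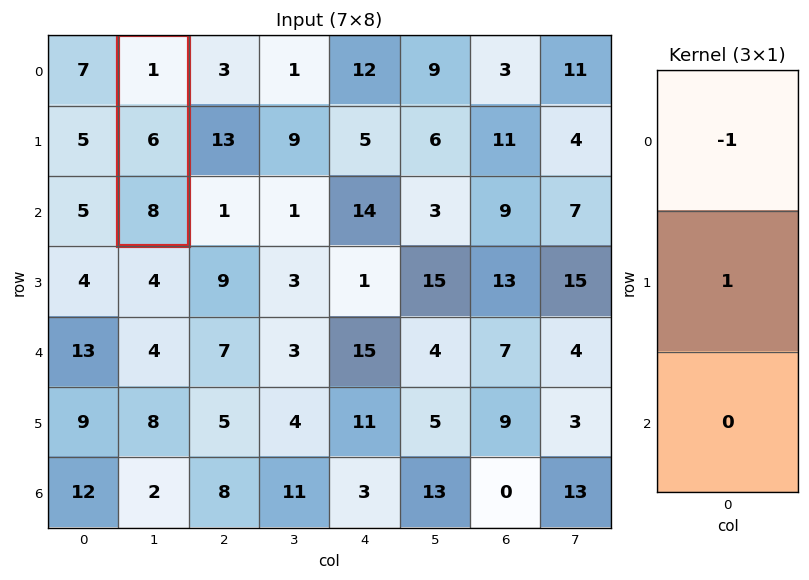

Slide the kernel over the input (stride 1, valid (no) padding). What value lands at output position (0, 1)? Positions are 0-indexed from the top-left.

5

The receptive field on the input at this output position is [1 / 6 / 8]. Elementwise product with the kernel and sum: 1·-1 + 6·1.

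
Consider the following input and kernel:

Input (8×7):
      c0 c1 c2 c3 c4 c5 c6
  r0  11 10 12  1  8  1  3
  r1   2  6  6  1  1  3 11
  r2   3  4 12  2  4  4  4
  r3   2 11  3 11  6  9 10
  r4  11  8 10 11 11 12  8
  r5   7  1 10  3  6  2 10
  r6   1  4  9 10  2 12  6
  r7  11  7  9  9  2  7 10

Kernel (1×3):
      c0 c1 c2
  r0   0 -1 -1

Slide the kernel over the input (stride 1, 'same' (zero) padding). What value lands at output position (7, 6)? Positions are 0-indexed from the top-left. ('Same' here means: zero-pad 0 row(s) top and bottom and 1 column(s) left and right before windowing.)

The receptive field on the zero-padded input at this output position is [7 10 0]. Elementwise product with the kernel and sum: 10·-1 + 0·-1.

-10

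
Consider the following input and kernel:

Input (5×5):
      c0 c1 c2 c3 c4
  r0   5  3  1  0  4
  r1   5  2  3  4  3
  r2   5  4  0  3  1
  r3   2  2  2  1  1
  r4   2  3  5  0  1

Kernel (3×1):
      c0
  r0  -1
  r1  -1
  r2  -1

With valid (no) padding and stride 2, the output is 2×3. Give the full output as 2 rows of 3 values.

-15 -4 -8
-9 -7 -3

Output[0,0]: The receptive field on the input at this output position is [5 / 5 / 5]. Elementwise product with the kernel and sum: 5·-1 + 5·-1 + 5·-1.
Output[0,1]: The receptive field on the input at this output position is [1 / 3 / 0]. Elementwise product with the kernel and sum: 1·-1 + 3·-1 + 0·-1.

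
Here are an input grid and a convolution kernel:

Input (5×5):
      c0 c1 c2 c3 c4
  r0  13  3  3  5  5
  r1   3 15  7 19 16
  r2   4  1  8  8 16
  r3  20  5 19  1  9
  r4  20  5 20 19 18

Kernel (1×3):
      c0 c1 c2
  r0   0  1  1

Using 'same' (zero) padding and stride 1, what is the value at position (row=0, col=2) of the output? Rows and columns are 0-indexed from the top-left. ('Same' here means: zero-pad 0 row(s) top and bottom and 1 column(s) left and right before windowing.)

The receptive field on the zero-padded input at this output position is [3 3 5]. Elementwise product with the kernel and sum: 3·1 + 5·1.

8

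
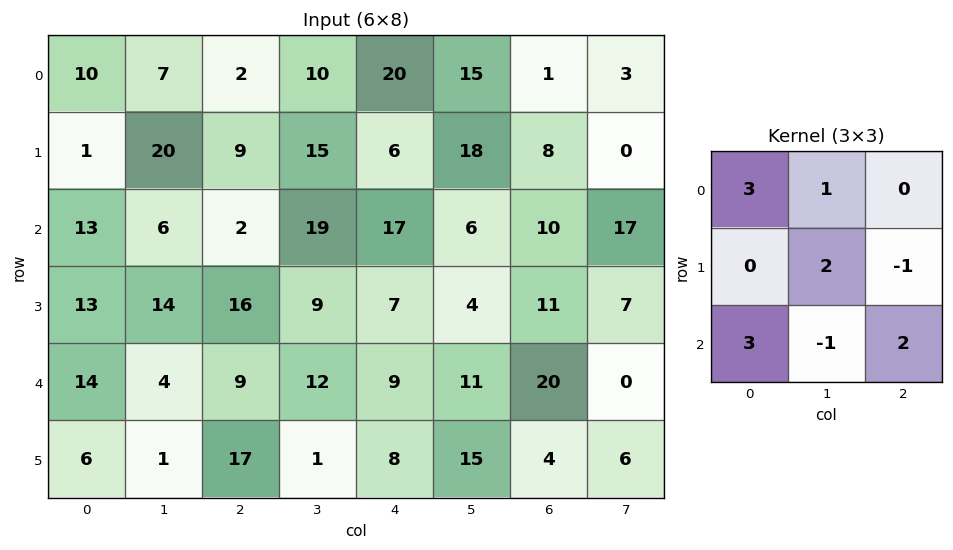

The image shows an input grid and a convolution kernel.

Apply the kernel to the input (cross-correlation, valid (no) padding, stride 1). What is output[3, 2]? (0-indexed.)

138

The receptive field on the input at this output position is [16 9 7 / 9 12 9 / 17 1 8]. Elementwise product with the kernel and sum: 16·3 + 9·1 + 12·2 + 9·-1 + 17·3 + 1·-1 + 8·2.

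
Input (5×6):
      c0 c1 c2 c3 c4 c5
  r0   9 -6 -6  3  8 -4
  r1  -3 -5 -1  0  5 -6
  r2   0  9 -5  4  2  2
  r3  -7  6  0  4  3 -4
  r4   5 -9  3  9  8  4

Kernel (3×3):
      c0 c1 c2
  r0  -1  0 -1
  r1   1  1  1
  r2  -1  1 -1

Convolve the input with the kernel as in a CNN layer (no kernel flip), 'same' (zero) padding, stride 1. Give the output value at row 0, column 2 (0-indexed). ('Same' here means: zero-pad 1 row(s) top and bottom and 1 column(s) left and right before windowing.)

-5

The receptive field on the zero-padded input at this output position is [0 0 0 / -6 -6 3 / -5 -1 0]. Elementwise product with the kernel and sum: 0·-1 + 0·-1 + -6·1 + -6·1 + 3·1 + -5·-1 + -1·1 + 0·-1.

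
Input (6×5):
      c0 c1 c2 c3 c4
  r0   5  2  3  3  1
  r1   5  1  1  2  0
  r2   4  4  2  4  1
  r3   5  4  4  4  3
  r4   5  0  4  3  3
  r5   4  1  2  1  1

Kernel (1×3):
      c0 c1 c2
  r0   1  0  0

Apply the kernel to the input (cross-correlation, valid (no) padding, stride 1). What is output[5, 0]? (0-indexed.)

4

The receptive field on the input at this output position is [4 1 2]. Elementwise product with the kernel and sum: 4·1.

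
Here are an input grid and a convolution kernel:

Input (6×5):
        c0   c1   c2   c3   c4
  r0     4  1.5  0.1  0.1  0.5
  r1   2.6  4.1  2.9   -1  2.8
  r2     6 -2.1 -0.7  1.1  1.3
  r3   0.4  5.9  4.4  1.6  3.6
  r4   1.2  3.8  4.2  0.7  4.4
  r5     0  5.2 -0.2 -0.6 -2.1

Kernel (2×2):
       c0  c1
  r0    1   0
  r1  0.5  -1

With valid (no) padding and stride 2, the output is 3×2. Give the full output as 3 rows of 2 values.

Output[0,0]: The receptive field on the input at this output position is [4 1.5 / 2.6 4.1]. Elementwise product with the kernel and sum: 4·1 + 2.6·0.5 + 4.1·-1.
Output[0,1]: The receptive field on the input at this output position is [0.1 0.1 / 2.9 -1]. Elementwise product with the kernel and sum: 0.1·1 + 2.9·0.5 + -1·-1.

1.2 2.55
0.3 -0.1
-4 4.7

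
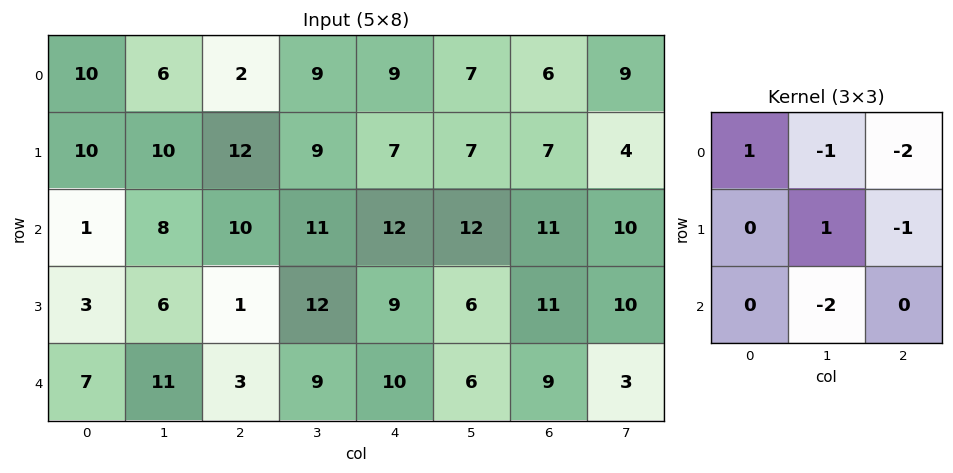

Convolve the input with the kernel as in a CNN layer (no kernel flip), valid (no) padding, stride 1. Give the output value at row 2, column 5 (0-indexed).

The receptive field on the input at this output position is [12 11 10 / 6 11 10 / 6 9 3]. Elementwise product with the kernel and sum: 12·1 + 11·-1 + 10·-2 + 11·1 + 10·-1 + 9·-2.

-36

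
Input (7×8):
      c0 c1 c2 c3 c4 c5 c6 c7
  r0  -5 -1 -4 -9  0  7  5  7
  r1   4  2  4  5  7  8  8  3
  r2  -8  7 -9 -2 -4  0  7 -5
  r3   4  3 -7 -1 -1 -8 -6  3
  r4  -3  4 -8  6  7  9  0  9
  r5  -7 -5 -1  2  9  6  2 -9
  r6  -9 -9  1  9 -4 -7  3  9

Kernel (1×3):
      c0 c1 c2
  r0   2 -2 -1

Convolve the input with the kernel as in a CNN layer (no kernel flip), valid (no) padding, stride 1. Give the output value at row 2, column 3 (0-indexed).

4

The receptive field on the input at this output position is [-2 -4 0]. Elementwise product with the kernel and sum: -2·2 + -4·-2 + 0·-1.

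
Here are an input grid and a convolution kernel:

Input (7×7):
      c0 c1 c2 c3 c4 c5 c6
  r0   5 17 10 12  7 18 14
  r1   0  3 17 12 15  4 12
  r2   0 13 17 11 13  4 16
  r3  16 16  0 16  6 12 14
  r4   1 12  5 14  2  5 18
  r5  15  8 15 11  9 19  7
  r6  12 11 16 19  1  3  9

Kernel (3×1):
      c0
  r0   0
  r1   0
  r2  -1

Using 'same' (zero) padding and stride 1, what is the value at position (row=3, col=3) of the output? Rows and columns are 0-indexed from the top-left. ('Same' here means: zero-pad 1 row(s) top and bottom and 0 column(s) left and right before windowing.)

The receptive field on the zero-padded input at this output position is [11 / 16 / 14]. Elementwise product with the kernel and sum: 14·-1.

-14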